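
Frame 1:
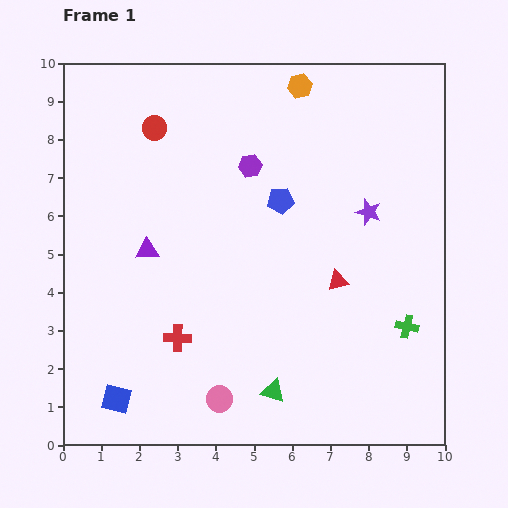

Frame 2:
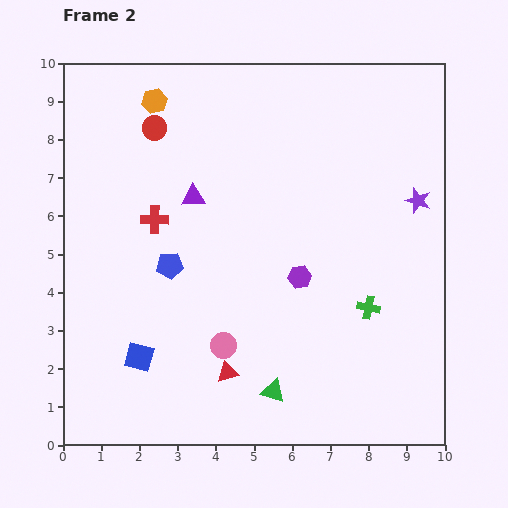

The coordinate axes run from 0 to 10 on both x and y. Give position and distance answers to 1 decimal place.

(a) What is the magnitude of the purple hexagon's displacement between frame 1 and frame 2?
3.2

The purple hexagon moved from (4.9, 7.3) to (6.2, 4.4), a distance of √(1.3² + 2.9²) ≈ 3.2.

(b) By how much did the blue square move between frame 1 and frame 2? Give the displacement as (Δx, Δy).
(0.6, 1.1)

The blue square was at (1.4, 1.2) in frame 1 and (2.0, 2.3) in frame 2.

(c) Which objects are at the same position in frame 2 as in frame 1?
the red circle, the green triangle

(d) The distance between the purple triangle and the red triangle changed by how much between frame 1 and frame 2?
-0.4

Distance in frame 1: 5.1. Distance in frame 2: 4.7.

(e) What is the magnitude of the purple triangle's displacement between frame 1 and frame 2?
1.8

The purple triangle moved from (2.2, 5.1) to (3.4, 6.5), a distance of √(1.2² + 1.4²) ≈ 1.8.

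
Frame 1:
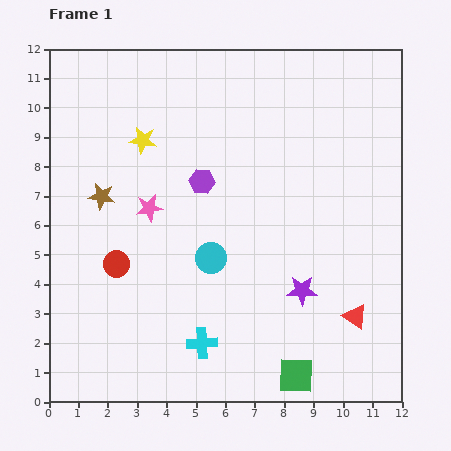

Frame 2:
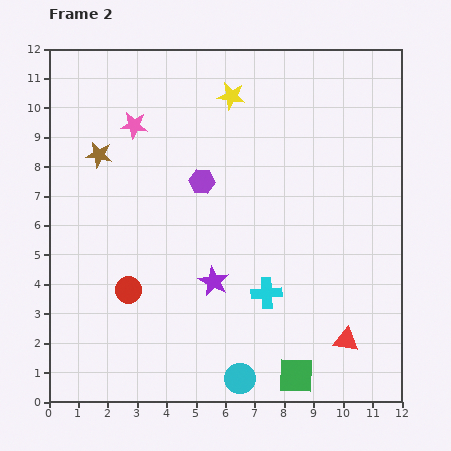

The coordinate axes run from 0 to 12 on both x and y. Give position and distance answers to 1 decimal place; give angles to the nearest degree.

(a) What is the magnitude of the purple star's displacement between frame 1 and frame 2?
3.0

The purple star moved from (8.6, 3.8) to (5.6, 4.1), a distance of √(3.0² + 0.3²) ≈ 3.0.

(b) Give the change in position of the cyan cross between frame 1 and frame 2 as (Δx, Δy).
(2.2, 1.7)

The cyan cross was at (5.2, 2.0) in frame 1 and (7.4, 3.7) in frame 2.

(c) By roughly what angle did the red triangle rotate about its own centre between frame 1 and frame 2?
26° counter-clockwise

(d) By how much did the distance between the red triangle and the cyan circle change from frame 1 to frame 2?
-1.5

Distance in frame 1: 5.3. Distance in frame 2: 3.8.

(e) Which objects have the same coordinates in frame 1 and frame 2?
the purple hexagon, the green square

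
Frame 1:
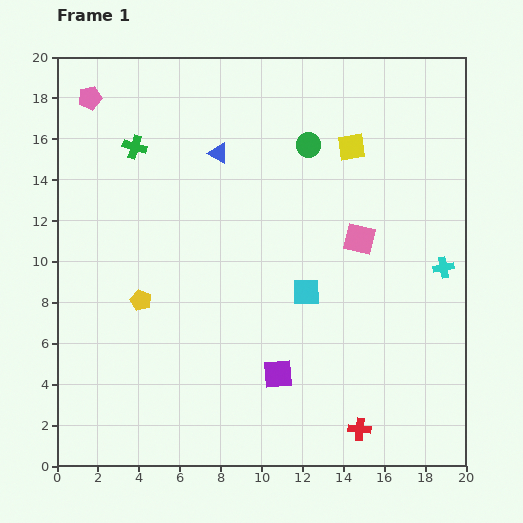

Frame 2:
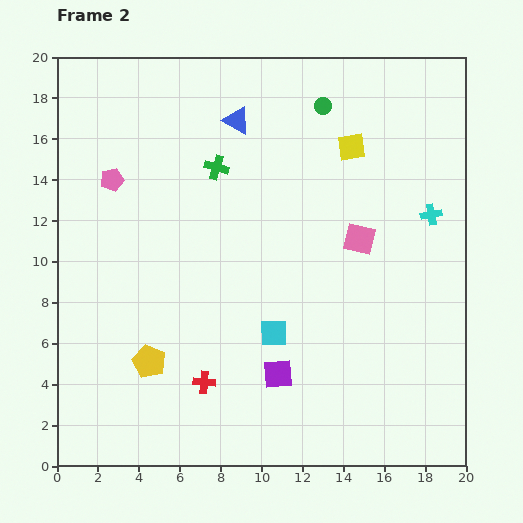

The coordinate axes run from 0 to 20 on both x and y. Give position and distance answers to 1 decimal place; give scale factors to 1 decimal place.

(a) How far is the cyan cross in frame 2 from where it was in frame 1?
2.7

The cyan cross moved from (18.9, 9.7) to (18.3, 12.3), a distance of √(0.6² + 2.6²) ≈ 2.7.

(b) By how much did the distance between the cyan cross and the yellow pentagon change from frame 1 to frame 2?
+0.7

Distance in frame 1: 14.9. Distance in frame 2: 15.6.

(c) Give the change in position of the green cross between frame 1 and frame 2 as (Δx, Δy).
(4.0, -1.0)

The green cross was at (3.8, 15.6) in frame 1 and (7.8, 14.6) in frame 2.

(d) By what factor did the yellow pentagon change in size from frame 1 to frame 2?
1.6×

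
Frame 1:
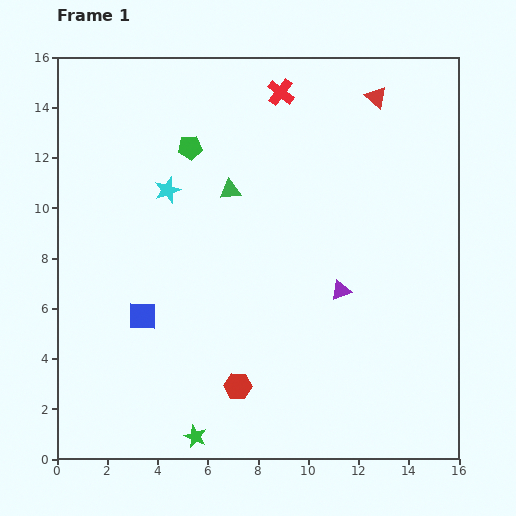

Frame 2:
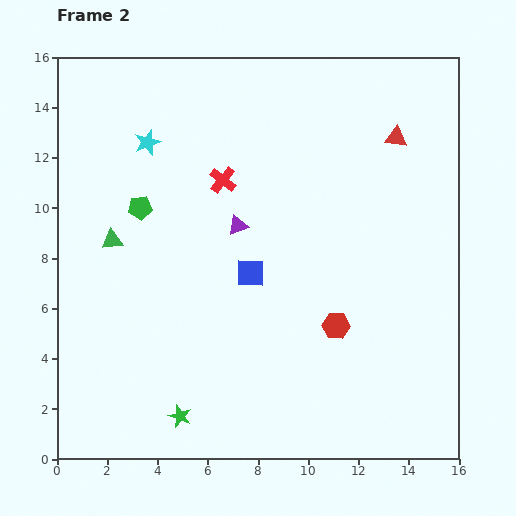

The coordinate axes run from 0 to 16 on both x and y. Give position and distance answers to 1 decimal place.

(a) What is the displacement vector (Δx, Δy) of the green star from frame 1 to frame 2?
(-0.6, 0.8)

The green star was at (5.5, 0.9) in frame 1 and (4.9, 1.7) in frame 2.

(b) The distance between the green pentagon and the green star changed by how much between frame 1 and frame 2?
-3.0

Distance in frame 1: 11.5. Distance in frame 2: 8.5.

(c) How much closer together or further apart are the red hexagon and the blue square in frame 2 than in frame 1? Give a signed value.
-0.7

Distance in frame 1: 4.7. Distance in frame 2: 4.0.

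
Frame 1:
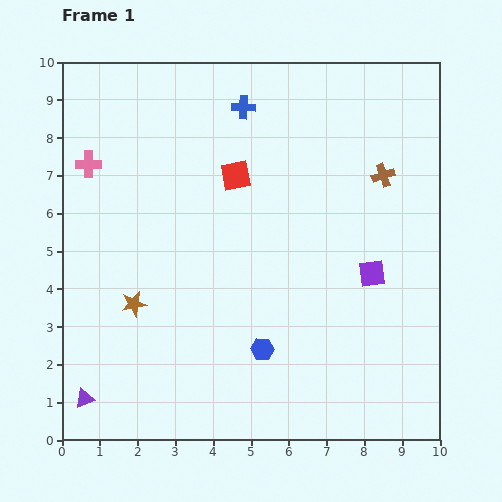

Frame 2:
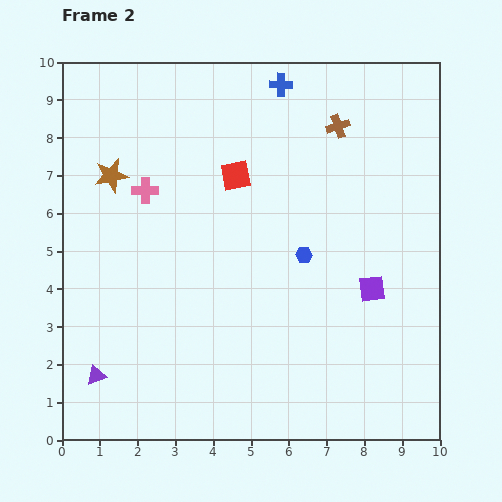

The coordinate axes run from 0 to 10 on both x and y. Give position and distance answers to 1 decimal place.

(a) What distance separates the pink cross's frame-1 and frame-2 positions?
1.7

The pink cross moved from (0.7, 7.3) to (2.2, 6.6), a distance of √(1.5² + 0.7²) ≈ 1.7.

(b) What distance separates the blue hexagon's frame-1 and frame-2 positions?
2.7

The blue hexagon moved from (5.3, 2.4) to (6.4, 4.9), a distance of √(1.1² + 2.5²) ≈ 2.7.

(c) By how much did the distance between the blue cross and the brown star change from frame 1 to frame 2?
-0.9

Distance in frame 1: 6.0. Distance in frame 2: 5.1.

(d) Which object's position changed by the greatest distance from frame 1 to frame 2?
the brown star

(moved 3.5; next 2.7)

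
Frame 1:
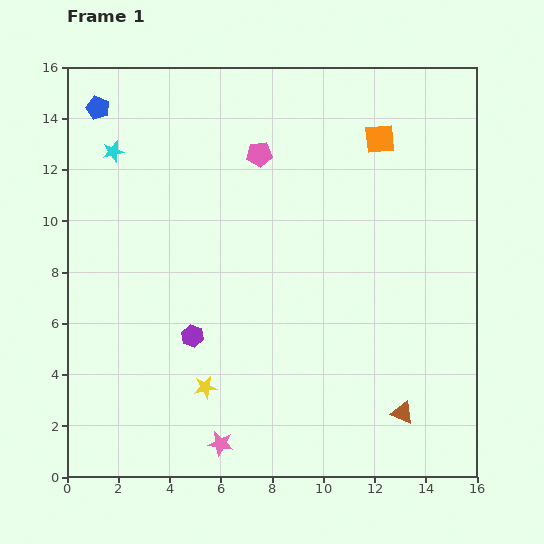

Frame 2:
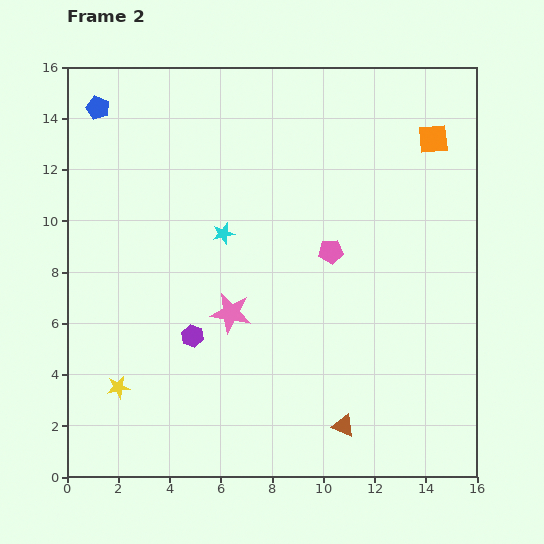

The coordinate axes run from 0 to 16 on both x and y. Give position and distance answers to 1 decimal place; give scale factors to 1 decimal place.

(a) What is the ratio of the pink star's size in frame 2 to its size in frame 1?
1.7×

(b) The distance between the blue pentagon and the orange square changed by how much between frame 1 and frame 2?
+2.1

Distance in frame 1: 11.1. Distance in frame 2: 13.2.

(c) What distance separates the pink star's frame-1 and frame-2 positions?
5.1

The pink star moved from (6.0, 1.3) to (6.4, 6.4), a distance of √(0.4² + 5.1²) ≈ 5.1.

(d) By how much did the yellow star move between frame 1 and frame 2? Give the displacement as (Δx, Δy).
(-3.4, 0.0)

The yellow star was at (5.4, 3.5) in frame 1 and (2.0, 3.5) in frame 2.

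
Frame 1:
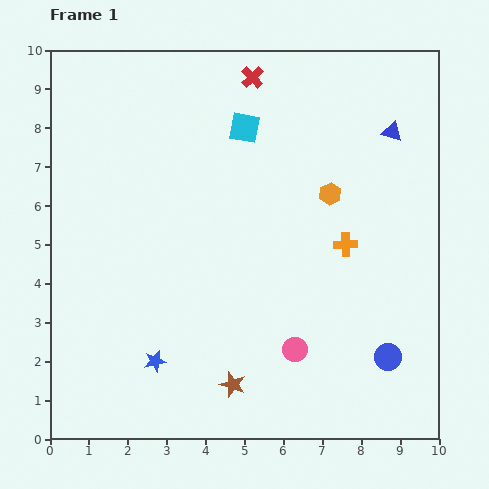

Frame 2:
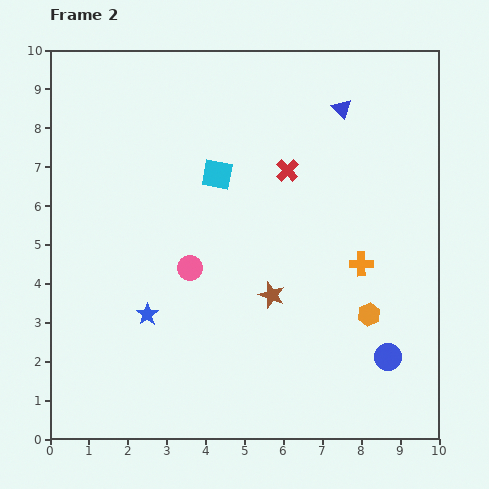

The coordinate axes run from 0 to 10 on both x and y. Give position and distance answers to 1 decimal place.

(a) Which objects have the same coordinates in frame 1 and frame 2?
the blue circle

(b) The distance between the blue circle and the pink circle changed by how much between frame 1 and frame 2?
+3.2

Distance in frame 1: 2.4. Distance in frame 2: 5.6.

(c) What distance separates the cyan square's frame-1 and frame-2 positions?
1.4

The cyan square moved from (5.0, 8.0) to (4.3, 6.8), a distance of √(0.7² + 1.2²) ≈ 1.4.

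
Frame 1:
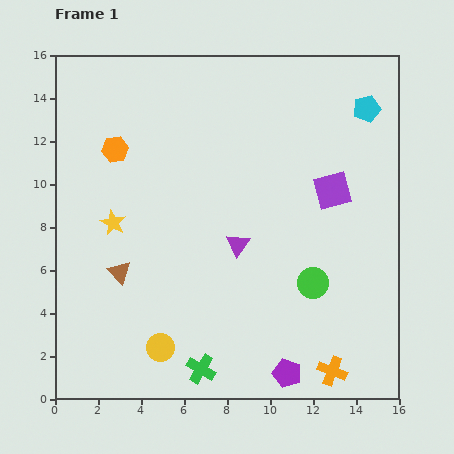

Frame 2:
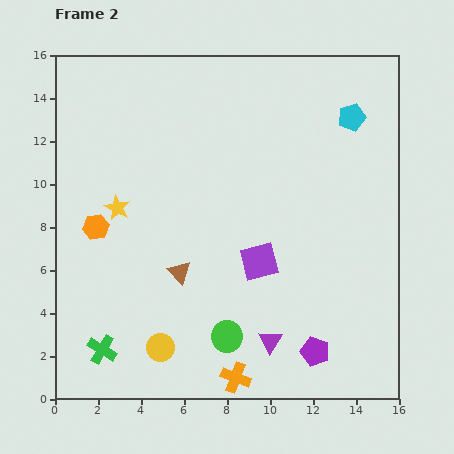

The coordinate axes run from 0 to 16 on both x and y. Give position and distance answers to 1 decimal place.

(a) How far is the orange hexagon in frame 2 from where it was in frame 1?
3.7

The orange hexagon moved from (2.8, 11.6) to (1.9, 8.0), a distance of √(0.9² + 3.6²) ≈ 3.7.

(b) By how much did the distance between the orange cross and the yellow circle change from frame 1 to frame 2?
-4.3

Distance in frame 1: 8.1. Distance in frame 2: 3.8.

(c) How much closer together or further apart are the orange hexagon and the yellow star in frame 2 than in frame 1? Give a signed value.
-2.1

Distance in frame 1: 3.4. Distance in frame 2: 1.3.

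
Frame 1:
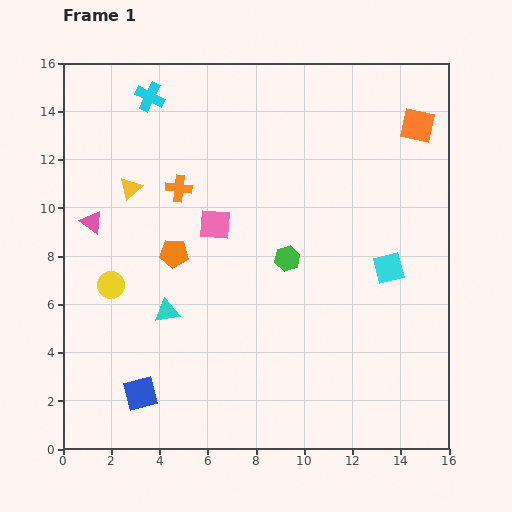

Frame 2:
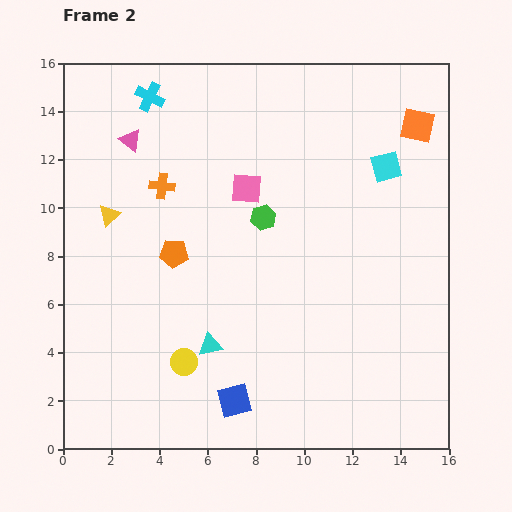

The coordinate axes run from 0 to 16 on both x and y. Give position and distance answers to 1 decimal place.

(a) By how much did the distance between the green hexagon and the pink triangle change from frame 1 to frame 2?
-1.8

Distance in frame 1: 8.2. Distance in frame 2: 6.4.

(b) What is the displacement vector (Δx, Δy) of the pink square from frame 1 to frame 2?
(1.3, 1.5)

The pink square was at (6.3, 9.3) in frame 1 and (7.6, 10.8) in frame 2.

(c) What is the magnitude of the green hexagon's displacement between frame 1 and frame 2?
2.0

The green hexagon moved from (9.3, 7.9) to (8.3, 9.6), a distance of √(1.0² + 1.7²) ≈ 2.0.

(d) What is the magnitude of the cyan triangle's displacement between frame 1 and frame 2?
2.3

The cyan triangle moved from (4.3, 5.7) to (6.1, 4.3), a distance of √(1.8² + 1.4²) ≈ 2.3.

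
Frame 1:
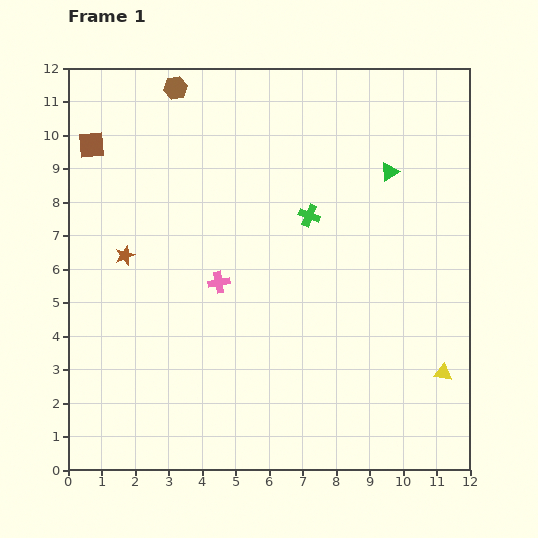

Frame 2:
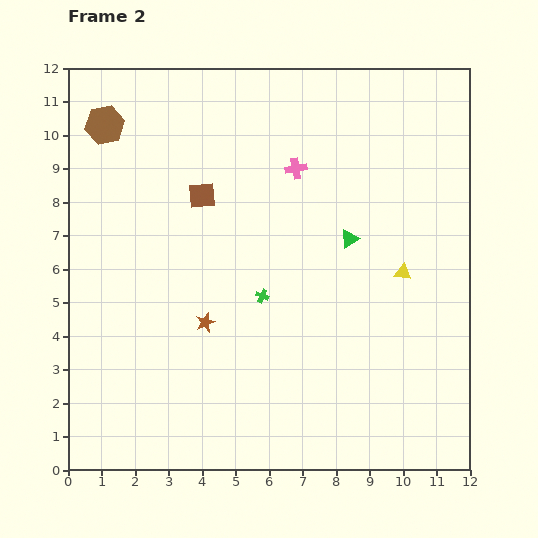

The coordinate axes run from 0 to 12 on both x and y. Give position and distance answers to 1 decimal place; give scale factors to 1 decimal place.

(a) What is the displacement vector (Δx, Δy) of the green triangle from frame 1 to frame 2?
(-1.2, -2.0)

The green triangle was at (9.6, 8.9) in frame 1 and (8.4, 6.9) in frame 2.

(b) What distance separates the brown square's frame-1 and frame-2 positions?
3.6

The brown square moved from (0.7, 9.7) to (4.0, 8.2), a distance of √(3.3² + 1.5²) ≈ 3.6.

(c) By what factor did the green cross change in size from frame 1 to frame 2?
0.6×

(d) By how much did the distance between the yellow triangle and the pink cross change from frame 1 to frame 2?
-2.7

Distance in frame 1: 7.2. Distance in frame 2: 4.5.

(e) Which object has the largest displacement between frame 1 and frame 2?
the pink cross

(moved 4.1; next 3.6)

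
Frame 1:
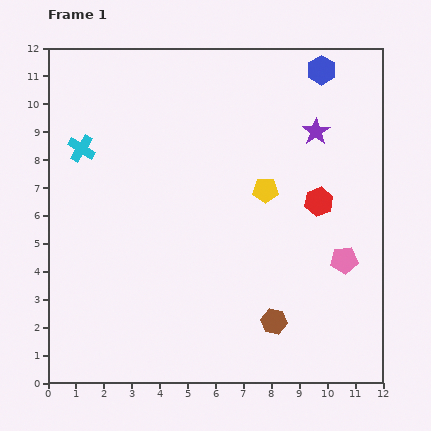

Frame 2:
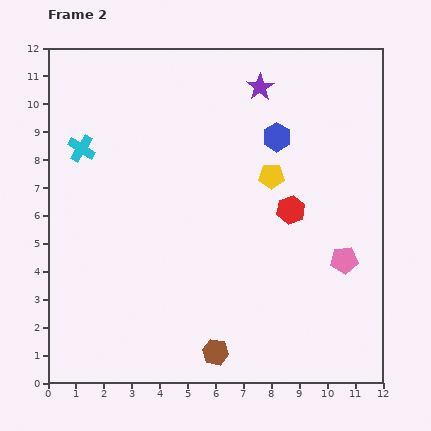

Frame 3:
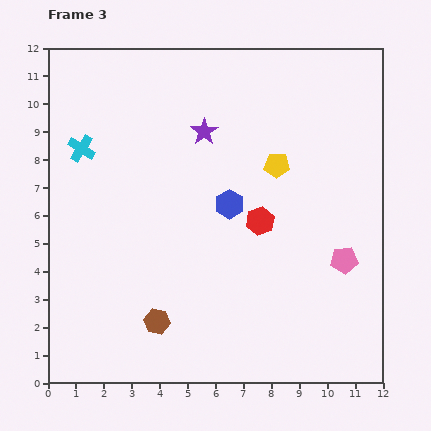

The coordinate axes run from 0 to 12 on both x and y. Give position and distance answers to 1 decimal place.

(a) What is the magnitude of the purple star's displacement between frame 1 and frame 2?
2.6

The purple star moved from (9.6, 9.0) to (7.6, 10.6), a distance of √(2.0² + 1.6²) ≈ 2.6.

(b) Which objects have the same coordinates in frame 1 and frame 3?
the cyan cross, the pink pentagon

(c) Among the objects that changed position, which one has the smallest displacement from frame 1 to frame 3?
the yellow pentagon

(moved 1.0)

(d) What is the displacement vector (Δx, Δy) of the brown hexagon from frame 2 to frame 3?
(-2.1, 1.1)

The brown hexagon was at (6.0, 1.1) in frame 2 and (3.9, 2.2) in frame 3.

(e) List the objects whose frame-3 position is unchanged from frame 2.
the cyan cross, the pink pentagon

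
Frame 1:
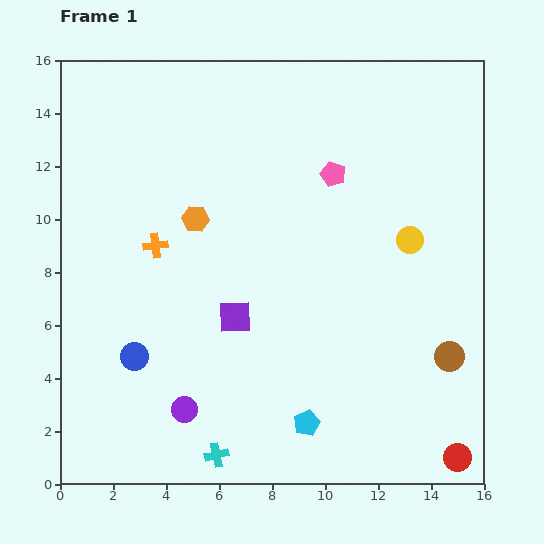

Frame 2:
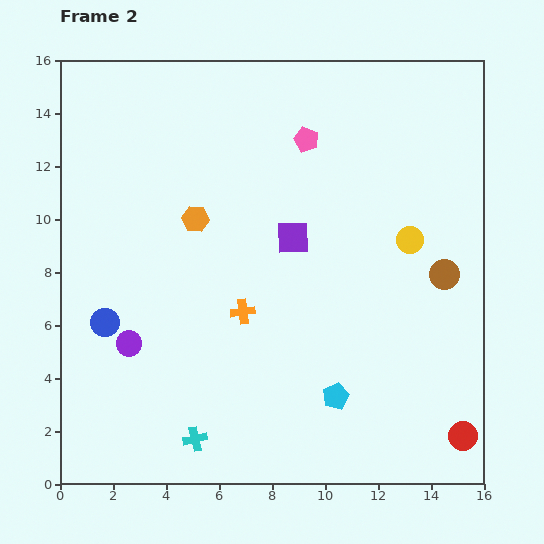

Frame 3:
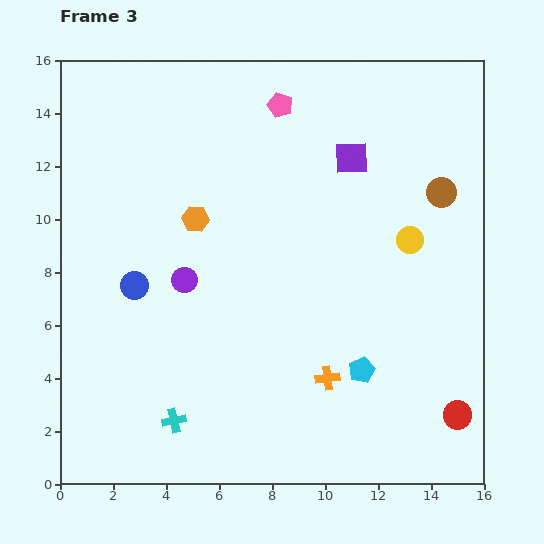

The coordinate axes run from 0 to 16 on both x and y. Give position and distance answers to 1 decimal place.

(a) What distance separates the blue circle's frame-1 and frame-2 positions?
1.7

The blue circle moved from (2.8, 4.8) to (1.7, 6.1), a distance of √(1.1² + 1.3²) ≈ 1.7.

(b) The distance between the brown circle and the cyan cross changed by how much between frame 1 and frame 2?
+1.8

Distance in frame 1: 9.5. Distance in frame 2: 11.3.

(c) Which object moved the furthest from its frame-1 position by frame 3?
the orange cross

(moved 8.2; next 7.4)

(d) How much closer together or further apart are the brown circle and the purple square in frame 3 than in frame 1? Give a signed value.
-4.6

Distance in frame 1: 8.2. Distance in frame 3: 3.6.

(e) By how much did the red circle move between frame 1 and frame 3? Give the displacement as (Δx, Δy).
(0.0, 1.6)

The red circle was at (15.0, 1.0) in frame 1 and (15.0, 2.6) in frame 3.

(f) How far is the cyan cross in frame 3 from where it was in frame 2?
1.1

The cyan cross moved from (5.1, 1.7) to (4.3, 2.4), a distance of √(0.8² + 0.7²) ≈ 1.1.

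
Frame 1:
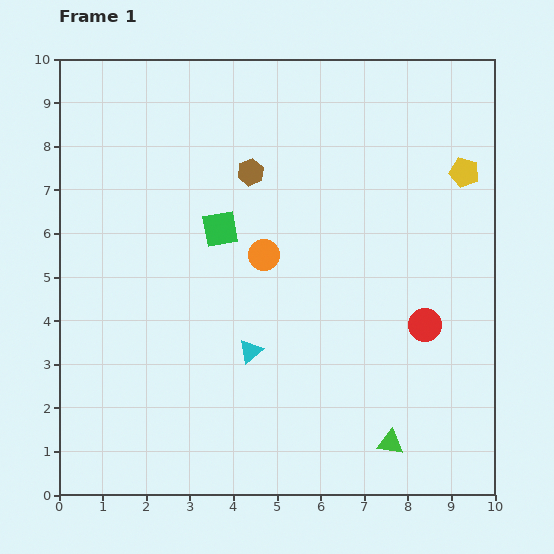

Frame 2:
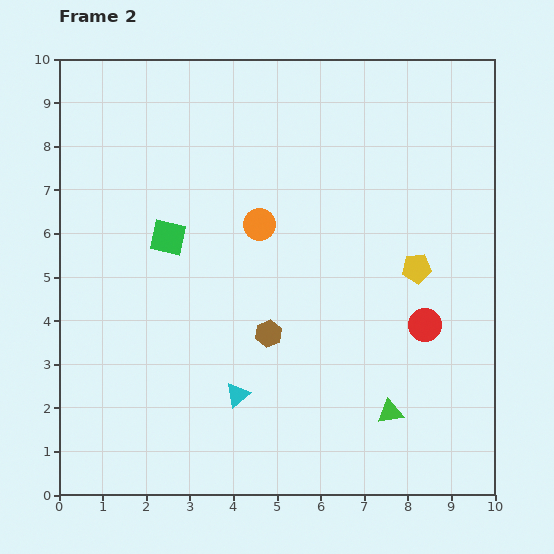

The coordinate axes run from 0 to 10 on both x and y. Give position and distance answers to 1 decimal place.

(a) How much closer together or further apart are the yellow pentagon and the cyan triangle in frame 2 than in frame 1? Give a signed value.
-1.4

Distance in frame 1: 6.4. Distance in frame 2: 5.0.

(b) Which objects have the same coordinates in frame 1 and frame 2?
the red circle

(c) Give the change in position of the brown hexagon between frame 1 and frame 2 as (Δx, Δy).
(0.4, -3.7)

The brown hexagon was at (4.4, 7.4) in frame 1 and (4.8, 3.7) in frame 2.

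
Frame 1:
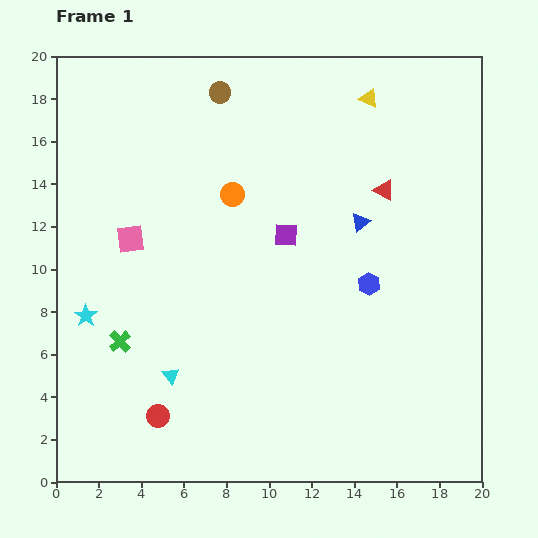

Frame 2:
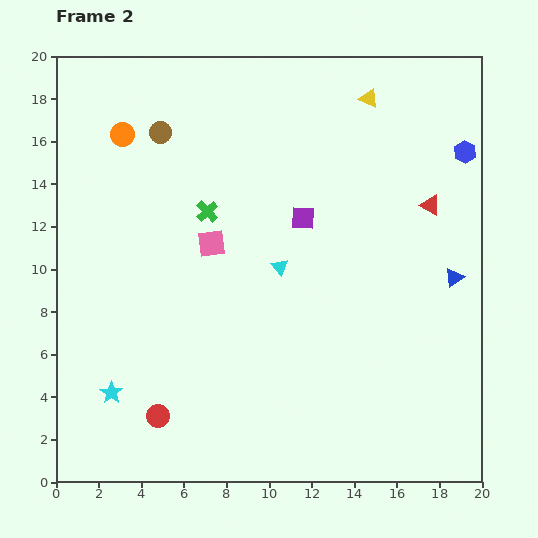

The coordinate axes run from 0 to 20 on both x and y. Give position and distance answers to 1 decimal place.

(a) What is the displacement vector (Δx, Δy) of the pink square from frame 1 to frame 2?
(3.8, -0.2)

The pink square was at (3.5, 11.4) in frame 1 and (7.3, 11.2) in frame 2.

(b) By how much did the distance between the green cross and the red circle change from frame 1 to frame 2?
+6.0

Distance in frame 1: 3.9. Distance in frame 2: 9.9.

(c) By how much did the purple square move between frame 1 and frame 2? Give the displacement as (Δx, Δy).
(0.8, 0.8)

The purple square was at (10.8, 11.6) in frame 1 and (11.6, 12.4) in frame 2.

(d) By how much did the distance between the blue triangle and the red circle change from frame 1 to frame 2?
+2.1

Distance in frame 1: 13.2. Distance in frame 2: 15.3.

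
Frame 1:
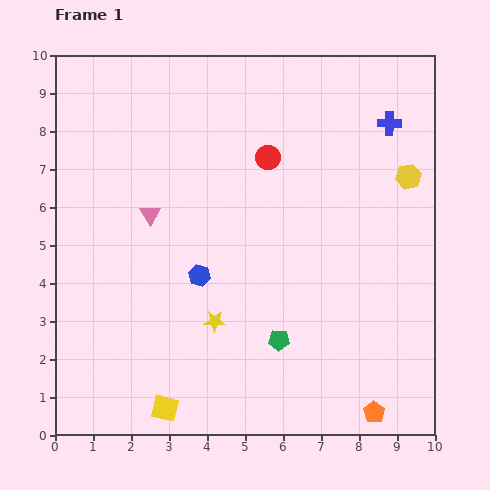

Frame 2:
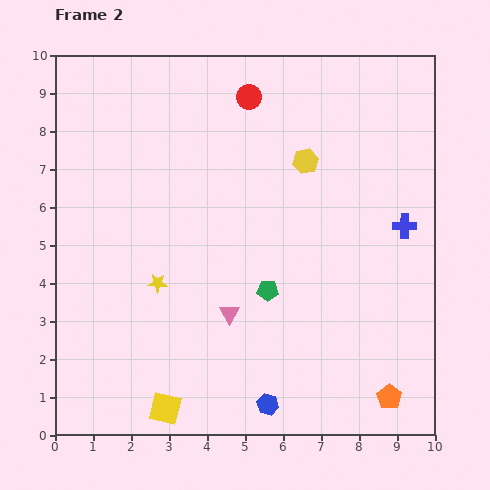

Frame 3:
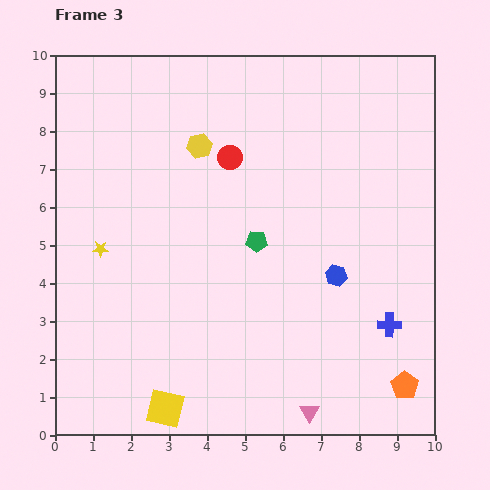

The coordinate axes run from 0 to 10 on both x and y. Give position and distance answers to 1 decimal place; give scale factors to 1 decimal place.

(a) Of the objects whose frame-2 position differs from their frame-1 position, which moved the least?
the orange pentagon

(moved 0.6)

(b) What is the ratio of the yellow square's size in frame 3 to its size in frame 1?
1.4×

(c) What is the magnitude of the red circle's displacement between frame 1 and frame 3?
1.0

The red circle moved from (5.6, 7.3) to (4.6, 7.3), a distance of √(1.0² + 0.0²) ≈ 1.0.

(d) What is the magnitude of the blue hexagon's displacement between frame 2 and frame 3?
3.8

The blue hexagon moved from (5.6, 0.8) to (7.4, 4.2), a distance of √(1.8² + 3.4²) ≈ 3.8.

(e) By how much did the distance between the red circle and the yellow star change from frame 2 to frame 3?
-1.3

Distance in frame 2: 5.5. Distance in frame 3: 4.2.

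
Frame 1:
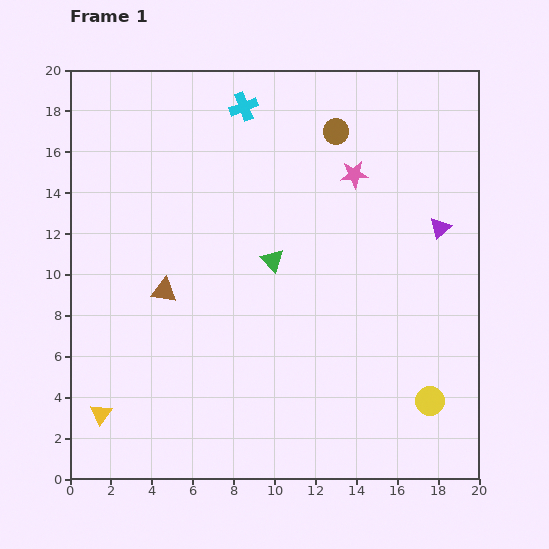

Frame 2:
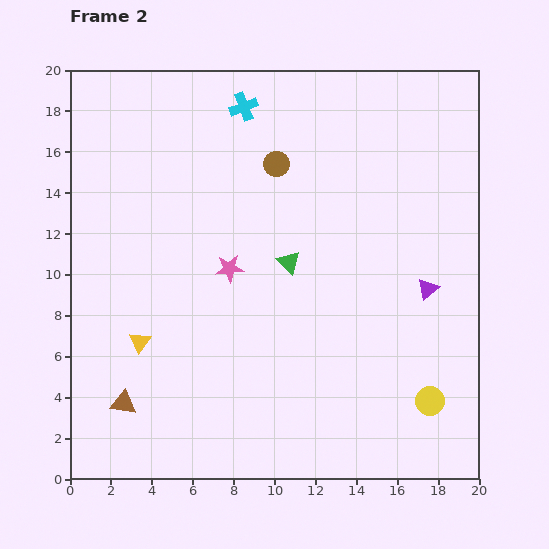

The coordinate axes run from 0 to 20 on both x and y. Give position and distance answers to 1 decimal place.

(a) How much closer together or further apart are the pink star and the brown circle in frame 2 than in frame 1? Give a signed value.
+3.3

Distance in frame 1: 2.3. Distance in frame 2: 5.6.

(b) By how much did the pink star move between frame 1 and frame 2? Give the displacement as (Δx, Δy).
(-6.1, -4.6)

The pink star was at (13.9, 14.9) in frame 1 and (7.8, 10.3) in frame 2.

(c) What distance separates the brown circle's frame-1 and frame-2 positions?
3.3

The brown circle moved from (13.0, 17.0) to (10.1, 15.4), a distance of √(2.9² + 1.6²) ≈ 3.3.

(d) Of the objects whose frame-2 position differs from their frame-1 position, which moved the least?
the green triangle

(moved 0.8)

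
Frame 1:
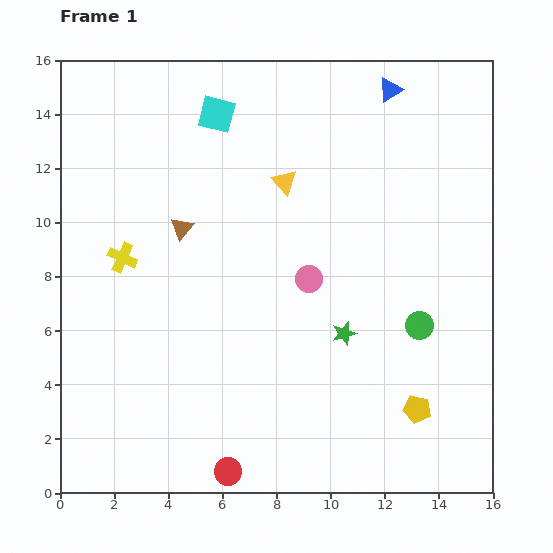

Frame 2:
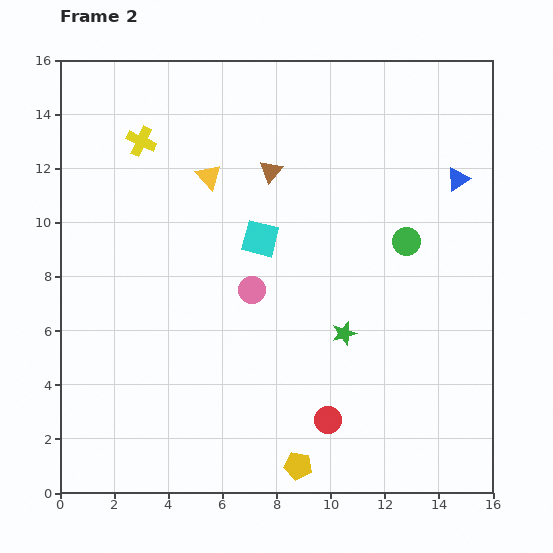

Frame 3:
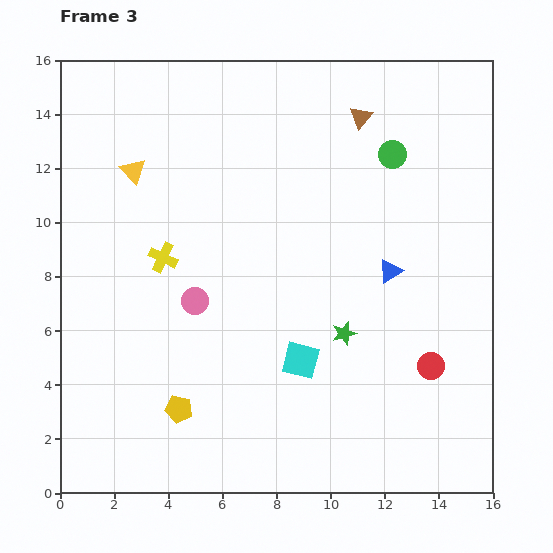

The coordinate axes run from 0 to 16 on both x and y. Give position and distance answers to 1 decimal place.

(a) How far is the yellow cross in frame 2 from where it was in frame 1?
4.4

The yellow cross moved from (2.3, 8.7) to (3.0, 13.0), a distance of √(0.7² + 4.3²) ≈ 4.4.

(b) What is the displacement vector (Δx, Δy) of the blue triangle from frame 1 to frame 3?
(0.0, -6.7)

The blue triangle was at (12.2, 14.9) in frame 1 and (12.2, 8.2) in frame 3.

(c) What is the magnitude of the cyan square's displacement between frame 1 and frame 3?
9.6

The cyan square moved from (5.8, 14.0) to (8.9, 4.9), a distance of √(3.1² + 9.1²) ≈ 9.6.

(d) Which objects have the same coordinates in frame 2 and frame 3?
the green star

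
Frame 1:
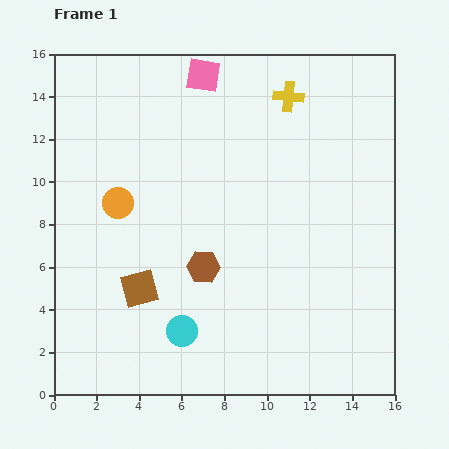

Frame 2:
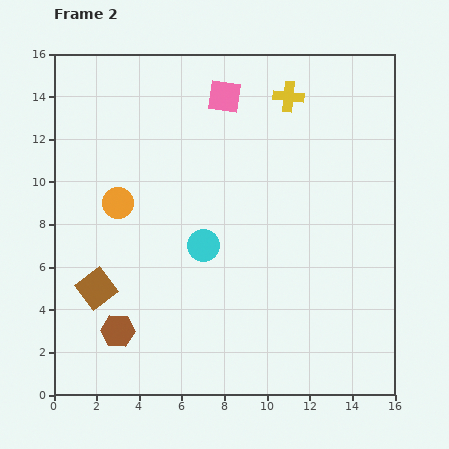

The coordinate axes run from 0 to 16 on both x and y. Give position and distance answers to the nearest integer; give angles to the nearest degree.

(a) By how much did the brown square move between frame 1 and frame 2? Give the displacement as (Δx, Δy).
(-2, 0)

The brown square was at (4, 5) in frame 1 and (2, 5) in frame 2.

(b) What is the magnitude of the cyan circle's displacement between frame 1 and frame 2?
4

The cyan circle moved from (6, 3) to (7, 7), a distance of √(1² + 4²) ≈ 4.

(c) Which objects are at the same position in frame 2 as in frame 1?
the orange circle, the yellow cross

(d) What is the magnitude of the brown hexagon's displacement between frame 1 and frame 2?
5

The brown hexagon moved from (7, 6) to (3, 3), a distance of √(4² + 3²) ≈ 5.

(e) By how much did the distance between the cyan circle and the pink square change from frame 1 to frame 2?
-5

Distance in frame 1: 12. Distance in frame 2: 7.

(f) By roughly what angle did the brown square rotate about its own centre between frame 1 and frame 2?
22° counter-clockwise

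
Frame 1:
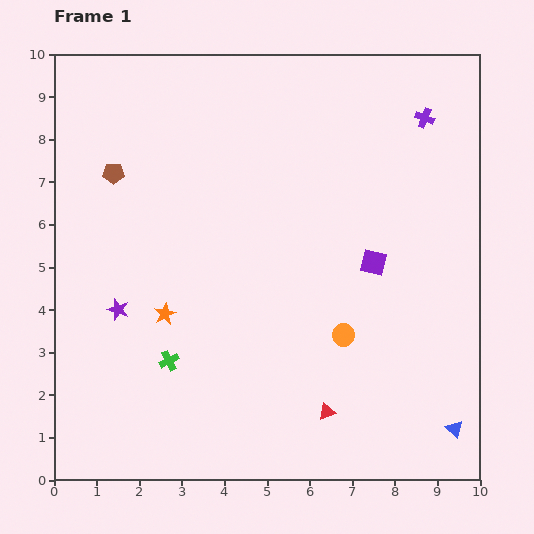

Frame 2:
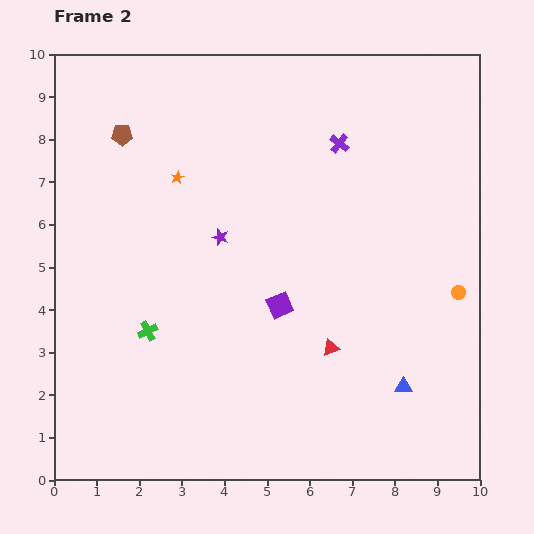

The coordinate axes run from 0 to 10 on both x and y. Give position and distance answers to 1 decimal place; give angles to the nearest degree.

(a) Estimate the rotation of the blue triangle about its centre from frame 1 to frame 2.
44° counter-clockwise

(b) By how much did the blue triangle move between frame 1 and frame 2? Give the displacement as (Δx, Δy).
(-1.2, 1.0)

The blue triangle was at (9.4, 1.2) in frame 1 and (8.2, 2.2) in frame 2.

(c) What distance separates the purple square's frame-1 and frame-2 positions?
2.4

The purple square moved from (7.5, 5.1) to (5.3, 4.1), a distance of √(2.2² + 1.0²) ≈ 2.4.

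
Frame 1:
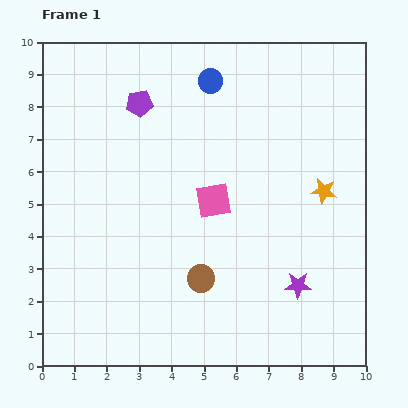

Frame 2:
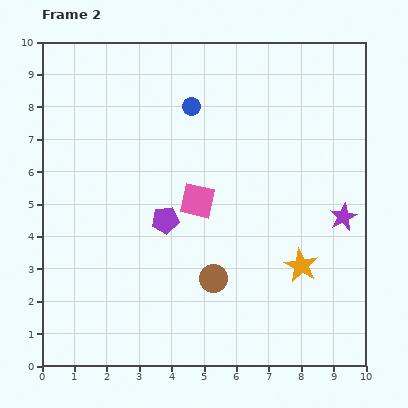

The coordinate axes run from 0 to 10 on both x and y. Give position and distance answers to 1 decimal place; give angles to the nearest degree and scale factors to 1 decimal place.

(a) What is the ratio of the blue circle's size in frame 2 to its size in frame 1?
0.7×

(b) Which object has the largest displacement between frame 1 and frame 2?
the purple pentagon

(moved 3.7; next 2.5)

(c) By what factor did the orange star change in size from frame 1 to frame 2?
1.3×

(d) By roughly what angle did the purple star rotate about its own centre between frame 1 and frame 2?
26° counter-clockwise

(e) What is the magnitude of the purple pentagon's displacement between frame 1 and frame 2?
3.7

The purple pentagon moved from (3.0, 8.1) to (3.8, 4.5), a distance of √(0.8² + 3.6²) ≈ 3.7.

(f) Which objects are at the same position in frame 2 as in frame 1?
none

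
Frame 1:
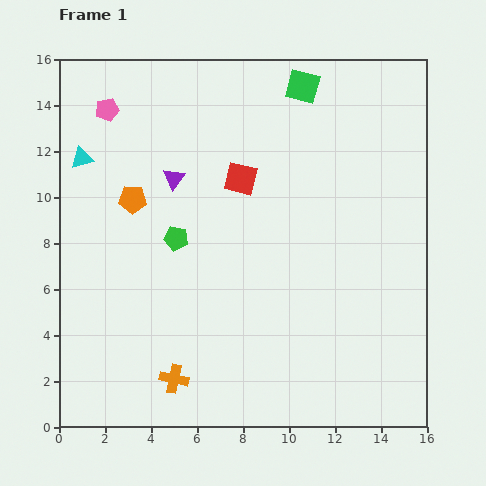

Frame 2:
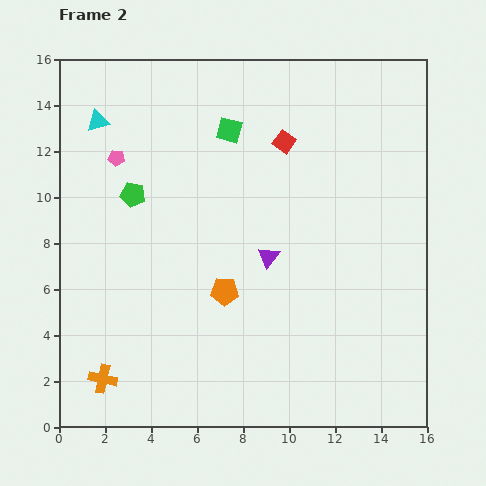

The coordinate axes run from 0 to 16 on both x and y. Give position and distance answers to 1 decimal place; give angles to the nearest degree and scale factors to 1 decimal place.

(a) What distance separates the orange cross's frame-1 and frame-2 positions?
3.1

The orange cross moved from (5.0, 2.1) to (1.9, 2.1), a distance of √(3.1² + 0.0²) ≈ 3.1.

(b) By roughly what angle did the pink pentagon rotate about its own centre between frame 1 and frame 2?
20° clockwise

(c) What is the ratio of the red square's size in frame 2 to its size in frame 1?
0.7×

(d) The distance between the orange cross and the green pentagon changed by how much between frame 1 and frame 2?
+2.0

Distance in frame 1: 6.1. Distance in frame 2: 8.1.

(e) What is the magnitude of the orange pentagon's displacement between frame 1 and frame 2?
5.7

The orange pentagon moved from (3.2, 9.9) to (7.2, 5.9), a distance of √(4.0² + 4.0²) ≈ 5.7.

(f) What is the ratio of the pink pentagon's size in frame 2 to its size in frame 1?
0.7×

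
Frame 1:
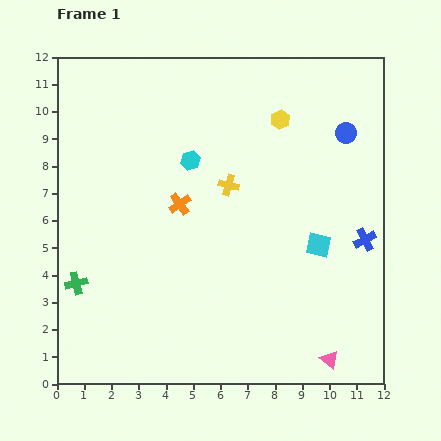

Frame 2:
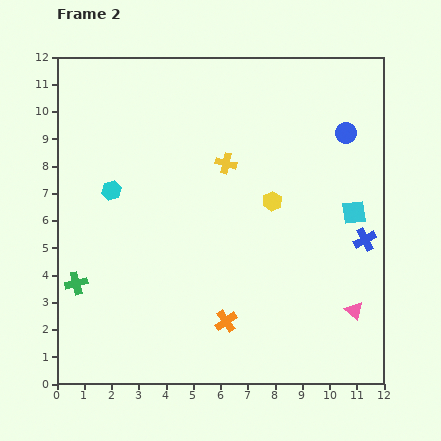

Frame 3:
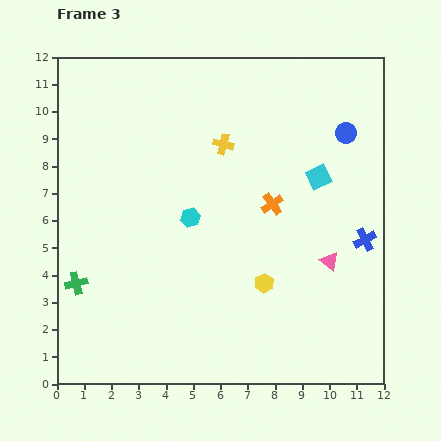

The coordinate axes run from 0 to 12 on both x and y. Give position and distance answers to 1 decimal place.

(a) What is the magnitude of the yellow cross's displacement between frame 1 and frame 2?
0.8

The yellow cross moved from (6.3, 7.3) to (6.2, 8.1), a distance of √(0.1² + 0.8²) ≈ 0.8.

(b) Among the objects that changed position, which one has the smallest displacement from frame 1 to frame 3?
the yellow cross

(moved 1.5)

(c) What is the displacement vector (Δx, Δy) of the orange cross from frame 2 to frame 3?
(1.7, 4.3)

The orange cross was at (6.2, 2.3) in frame 2 and (7.9, 6.6) in frame 3.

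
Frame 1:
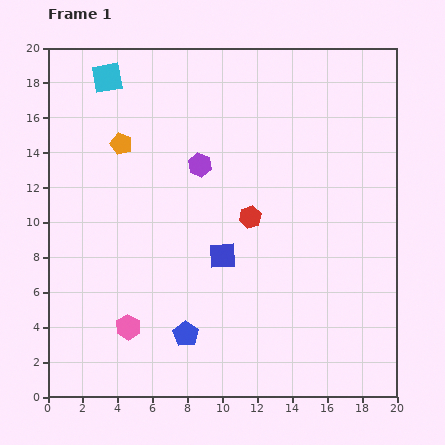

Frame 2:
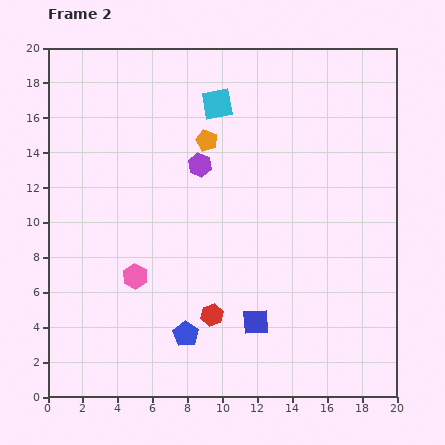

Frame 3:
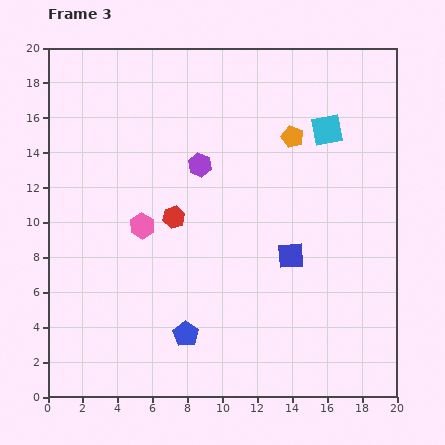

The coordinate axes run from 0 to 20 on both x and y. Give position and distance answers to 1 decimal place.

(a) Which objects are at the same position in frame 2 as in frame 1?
the blue pentagon, the purple hexagon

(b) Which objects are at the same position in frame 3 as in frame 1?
the blue pentagon, the purple hexagon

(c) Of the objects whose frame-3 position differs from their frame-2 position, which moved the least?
the pink hexagon

(moved 2.9)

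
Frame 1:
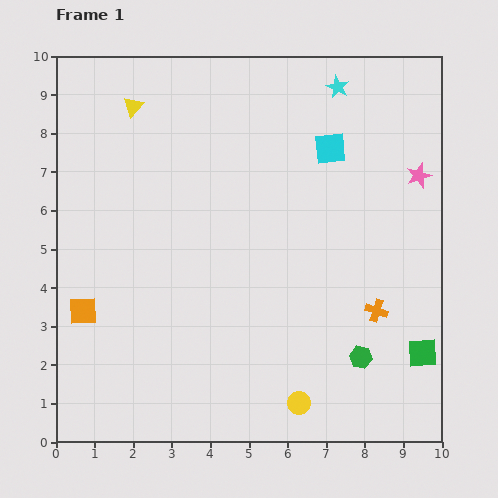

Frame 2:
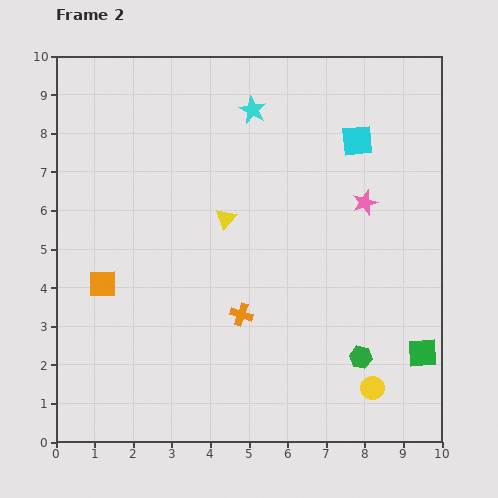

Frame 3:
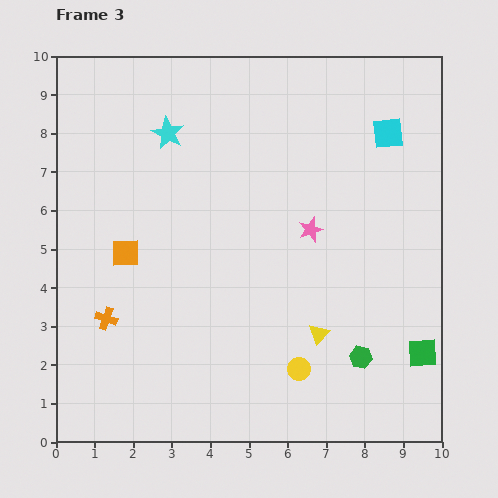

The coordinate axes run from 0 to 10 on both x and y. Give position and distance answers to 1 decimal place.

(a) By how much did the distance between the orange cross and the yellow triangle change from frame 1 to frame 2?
-5.7

Distance in frame 1: 8.2. Distance in frame 2: 2.5.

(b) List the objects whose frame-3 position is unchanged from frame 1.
the green hexagon, the green square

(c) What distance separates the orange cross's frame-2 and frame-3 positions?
3.5

The orange cross moved from (4.8, 3.3) to (1.3, 3.2), a distance of √(3.5² + 0.1²) ≈ 3.5.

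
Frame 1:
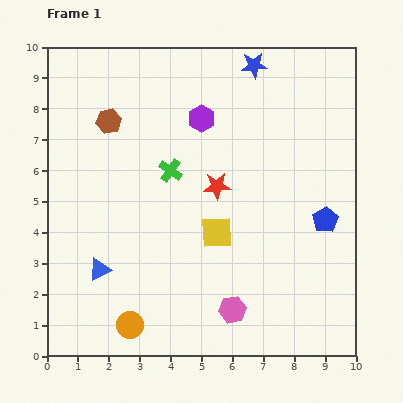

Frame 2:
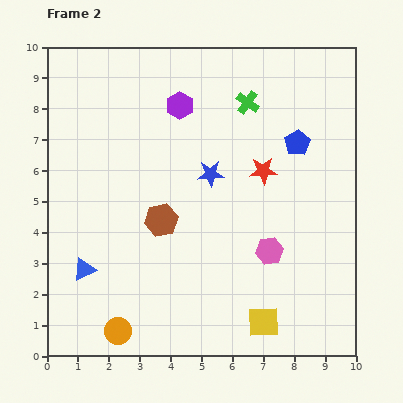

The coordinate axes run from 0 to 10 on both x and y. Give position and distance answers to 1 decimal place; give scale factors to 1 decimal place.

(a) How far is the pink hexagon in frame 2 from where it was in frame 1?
2.2

The pink hexagon moved from (6.0, 1.5) to (7.2, 3.4), a distance of √(1.2² + 1.9²) ≈ 2.2.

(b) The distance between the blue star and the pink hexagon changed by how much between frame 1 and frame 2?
-4.8

Distance in frame 1: 7.9. Distance in frame 2: 3.1.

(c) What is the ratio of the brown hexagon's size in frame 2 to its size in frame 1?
1.3×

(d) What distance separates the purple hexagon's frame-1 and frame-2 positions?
0.8

The purple hexagon moved from (5.0, 7.7) to (4.3, 8.1), a distance of √(0.7² + 0.4²) ≈ 0.8.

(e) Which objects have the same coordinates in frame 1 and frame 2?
none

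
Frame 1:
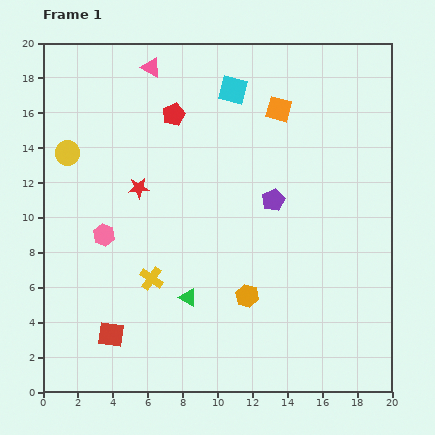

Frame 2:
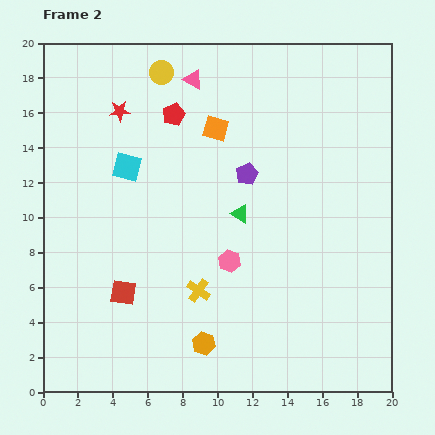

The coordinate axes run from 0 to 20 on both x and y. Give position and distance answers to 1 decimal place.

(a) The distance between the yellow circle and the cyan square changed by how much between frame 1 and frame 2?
-4.4

Distance in frame 1: 10.2. Distance in frame 2: 5.8.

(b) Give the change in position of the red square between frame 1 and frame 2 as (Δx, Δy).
(0.7, 2.4)

The red square was at (3.9, 3.3) in frame 1 and (4.6, 5.7) in frame 2.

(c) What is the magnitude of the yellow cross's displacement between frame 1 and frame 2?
2.8

The yellow cross moved from (6.2, 6.5) to (8.9, 5.8), a distance of √(2.7² + 0.7²) ≈ 2.8.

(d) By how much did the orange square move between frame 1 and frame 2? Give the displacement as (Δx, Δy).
(-3.6, -1.1)

The orange square was at (13.5, 16.2) in frame 1 and (9.9, 15.1) in frame 2.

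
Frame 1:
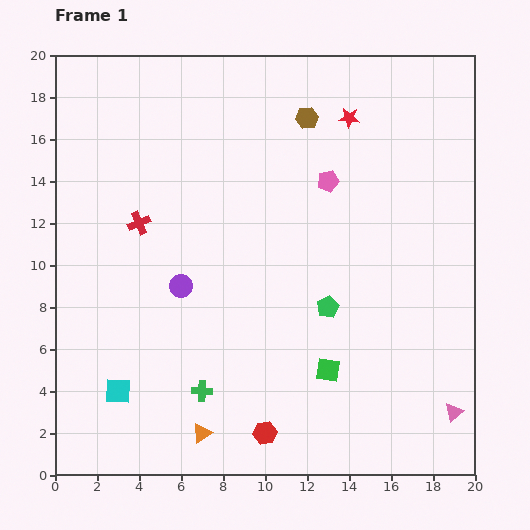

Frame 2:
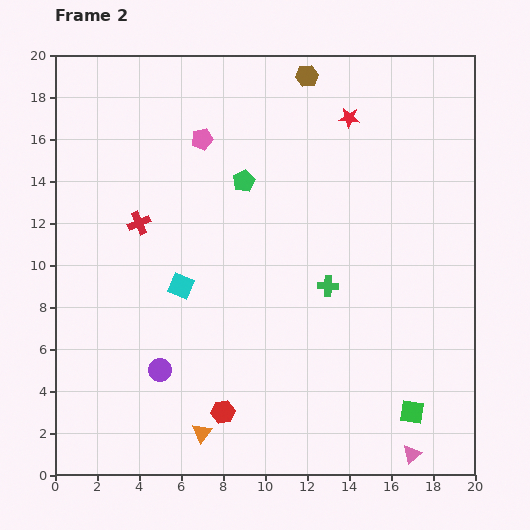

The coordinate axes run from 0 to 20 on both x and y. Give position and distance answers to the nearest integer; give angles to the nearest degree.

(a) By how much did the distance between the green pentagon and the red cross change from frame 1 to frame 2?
-5

Distance in frame 1: 10. Distance in frame 2: 5.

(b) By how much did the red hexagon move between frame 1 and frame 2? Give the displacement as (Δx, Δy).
(-2, 1)

The red hexagon was at (10, 2) in frame 1 and (8, 3) in frame 2.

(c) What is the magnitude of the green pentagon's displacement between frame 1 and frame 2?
7

The green pentagon moved from (13, 8) to (9, 14), a distance of √(4² + 6²) ≈ 7.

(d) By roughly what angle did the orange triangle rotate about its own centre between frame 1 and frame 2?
19° counter-clockwise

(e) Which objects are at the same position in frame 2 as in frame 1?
the orange triangle, the red star, the red cross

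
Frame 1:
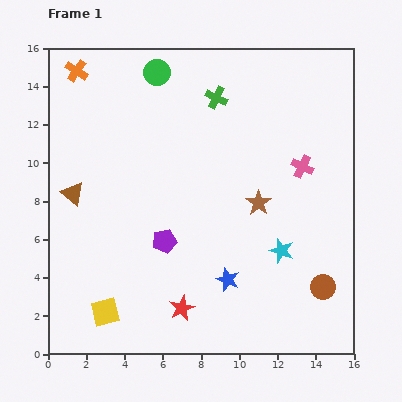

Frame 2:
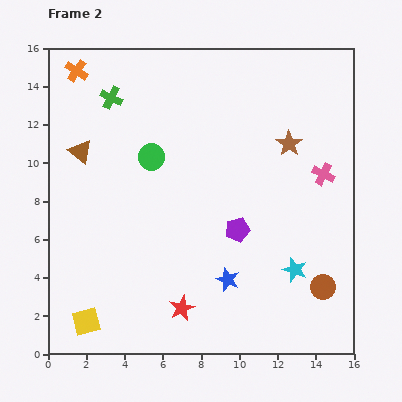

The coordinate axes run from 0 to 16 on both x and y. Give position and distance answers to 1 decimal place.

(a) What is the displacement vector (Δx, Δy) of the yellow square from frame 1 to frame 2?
(-1.0, -0.5)

The yellow square was at (3.0, 2.2) in frame 1 and (2.0, 1.7) in frame 2.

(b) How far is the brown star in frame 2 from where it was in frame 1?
3.5

The brown star moved from (11.0, 7.9) to (12.6, 11.0), a distance of √(1.6² + 3.1²) ≈ 3.5.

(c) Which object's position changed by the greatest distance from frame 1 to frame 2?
the green cross

(moved 5.5; next 4.4)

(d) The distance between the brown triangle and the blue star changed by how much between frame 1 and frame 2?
+0.9

Distance in frame 1: 9.3. Distance in frame 2: 10.2.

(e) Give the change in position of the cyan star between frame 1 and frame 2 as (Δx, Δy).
(0.7, -1.0)

The cyan star was at (12.2, 5.4) in frame 1 and (12.9, 4.4) in frame 2.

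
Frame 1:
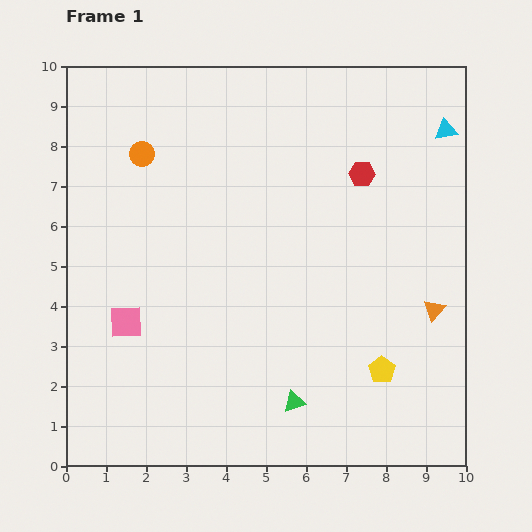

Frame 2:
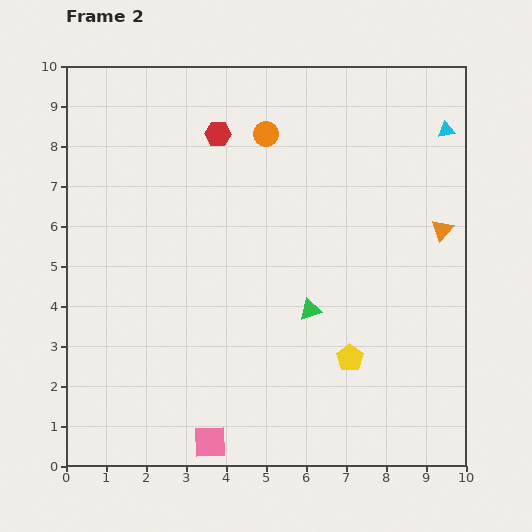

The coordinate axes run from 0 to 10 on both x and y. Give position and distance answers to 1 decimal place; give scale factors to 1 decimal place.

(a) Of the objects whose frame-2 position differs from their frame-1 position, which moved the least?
the yellow pentagon

(moved 0.9)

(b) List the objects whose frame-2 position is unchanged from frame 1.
the cyan triangle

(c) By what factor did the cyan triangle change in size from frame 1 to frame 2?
0.8×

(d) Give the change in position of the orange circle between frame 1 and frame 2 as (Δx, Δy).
(3.1, 0.5)

The orange circle was at (1.9, 7.8) in frame 1 and (5.0, 8.3) in frame 2.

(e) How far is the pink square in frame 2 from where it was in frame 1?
3.7

The pink square moved from (1.5, 3.6) to (3.6, 0.6), a distance of √(2.1² + 3.0²) ≈ 3.7.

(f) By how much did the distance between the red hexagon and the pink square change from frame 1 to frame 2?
+0.7

Distance in frame 1: 7.0. Distance in frame 2: 7.7.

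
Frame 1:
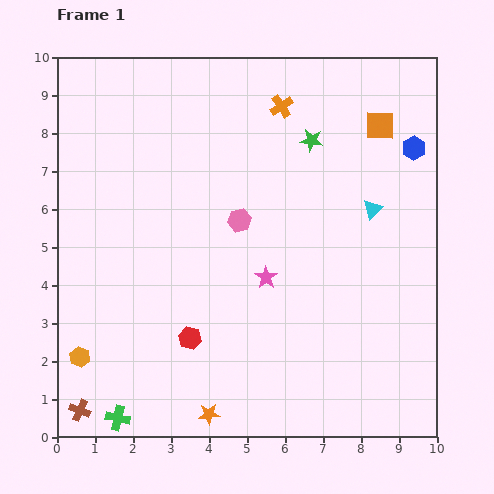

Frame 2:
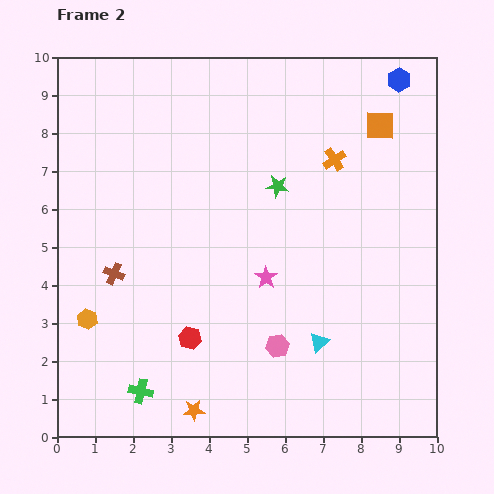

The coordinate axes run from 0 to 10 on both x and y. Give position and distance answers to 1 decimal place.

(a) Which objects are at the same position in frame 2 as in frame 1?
the pink star, the orange square, the red hexagon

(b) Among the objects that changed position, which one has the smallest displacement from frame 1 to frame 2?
the orange star

(moved 0.4)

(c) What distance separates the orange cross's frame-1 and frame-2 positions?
2.0

The orange cross moved from (5.9, 8.7) to (7.3, 7.3), a distance of √(1.4² + 1.4²) ≈ 2.0.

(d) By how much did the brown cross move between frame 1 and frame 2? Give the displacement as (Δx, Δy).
(0.9, 3.6)

The brown cross was at (0.6, 0.7) in frame 1 and (1.5, 4.3) in frame 2.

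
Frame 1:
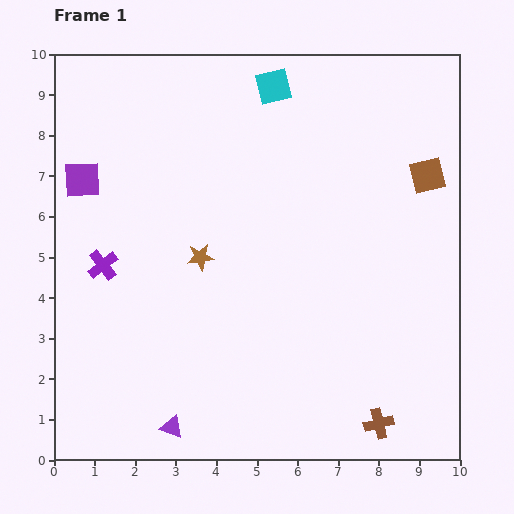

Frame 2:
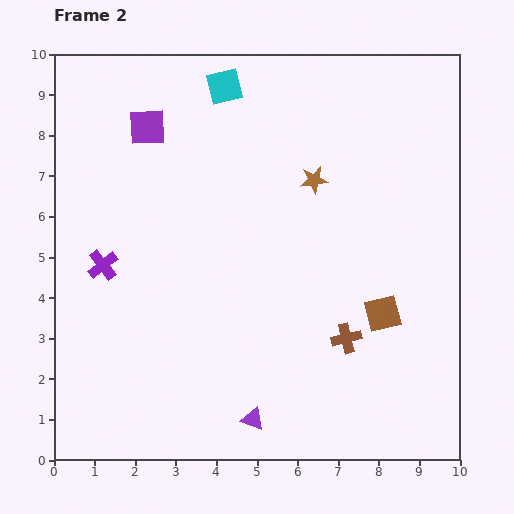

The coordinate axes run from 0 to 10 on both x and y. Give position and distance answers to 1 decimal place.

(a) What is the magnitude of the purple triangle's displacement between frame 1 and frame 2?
2.0

The purple triangle moved from (2.9, 0.8) to (4.9, 1.0), a distance of √(2.0² + 0.2²) ≈ 2.0.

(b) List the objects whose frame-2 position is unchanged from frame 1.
the purple cross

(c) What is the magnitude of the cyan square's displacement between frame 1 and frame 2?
1.2

The cyan square moved from (5.4, 9.2) to (4.2, 9.2), a distance of √(1.2² + 0.0²) ≈ 1.2.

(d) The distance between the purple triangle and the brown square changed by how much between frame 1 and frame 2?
-4.7

Distance in frame 1: 8.8. Distance in frame 2: 4.1.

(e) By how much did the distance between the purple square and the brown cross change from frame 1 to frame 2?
-2.3

Distance in frame 1: 9.4. Distance in frame 2: 7.1.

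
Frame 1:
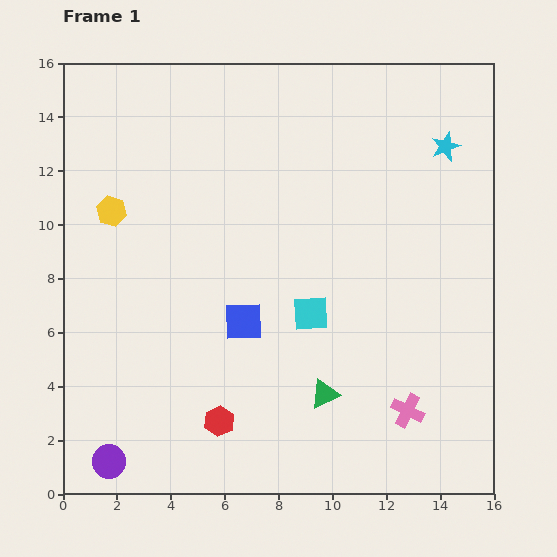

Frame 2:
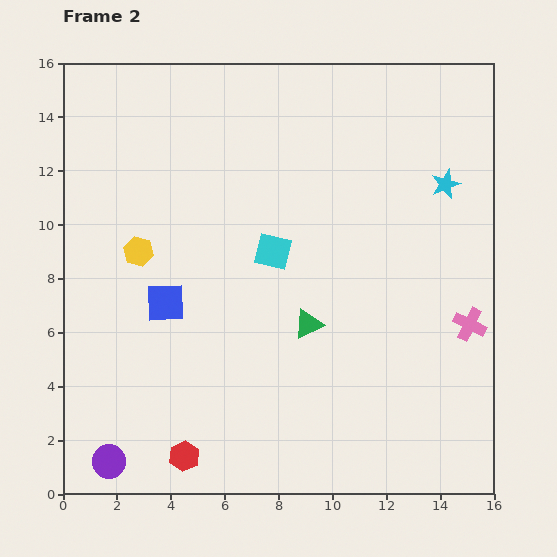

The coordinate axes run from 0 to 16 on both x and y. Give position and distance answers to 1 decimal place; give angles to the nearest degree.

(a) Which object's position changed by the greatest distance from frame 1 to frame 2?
the pink cross

(moved 3.9; next 3.0)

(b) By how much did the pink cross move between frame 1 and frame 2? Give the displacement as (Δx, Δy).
(2.3, 3.2)

The pink cross was at (12.8, 3.1) in frame 1 and (15.1, 6.3) in frame 2.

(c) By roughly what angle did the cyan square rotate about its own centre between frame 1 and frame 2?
17° clockwise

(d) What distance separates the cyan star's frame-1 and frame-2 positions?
1.4

The cyan star moved from (14.2, 12.9) to (14.2, 11.5), a distance of √(0.0² + 1.4²) ≈ 1.4.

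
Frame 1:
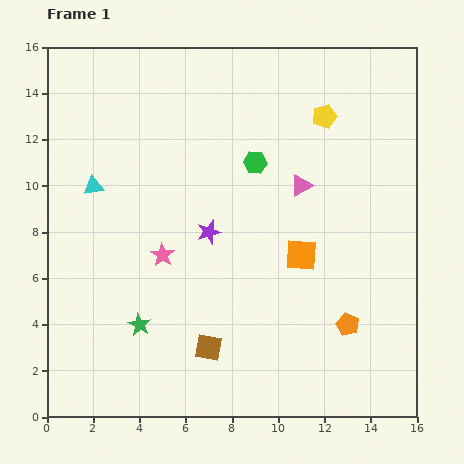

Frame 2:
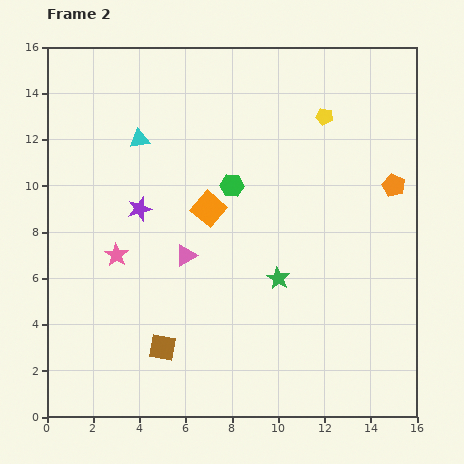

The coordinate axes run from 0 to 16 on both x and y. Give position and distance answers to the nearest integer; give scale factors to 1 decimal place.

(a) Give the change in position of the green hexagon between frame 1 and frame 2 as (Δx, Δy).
(-1, -1)

The green hexagon was at (9, 11) in frame 1 and (8, 10) in frame 2.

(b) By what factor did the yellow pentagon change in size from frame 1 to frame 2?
0.7×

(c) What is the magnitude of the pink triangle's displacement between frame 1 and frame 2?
6

The pink triangle moved from (11, 10) to (6, 7), a distance of √(5² + 3²) ≈ 6.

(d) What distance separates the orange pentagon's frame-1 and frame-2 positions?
6

The orange pentagon moved from (13, 4) to (15, 10), a distance of √(2² + 6²) ≈ 6.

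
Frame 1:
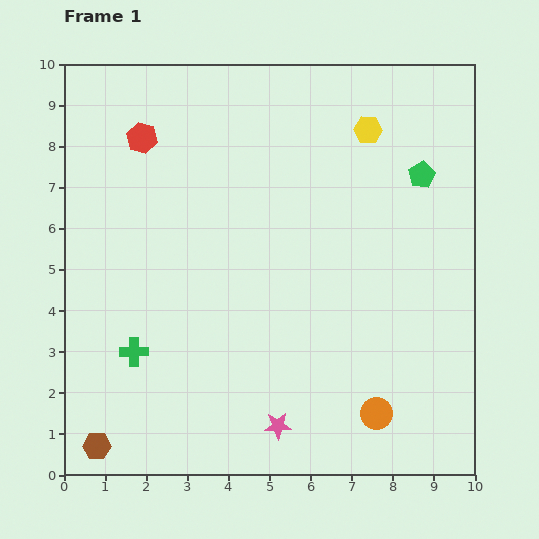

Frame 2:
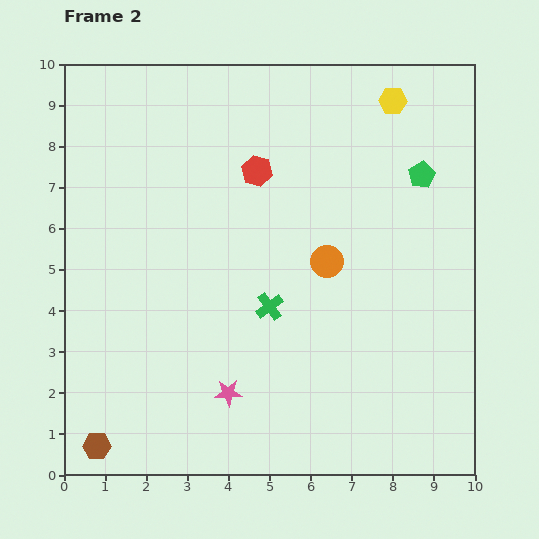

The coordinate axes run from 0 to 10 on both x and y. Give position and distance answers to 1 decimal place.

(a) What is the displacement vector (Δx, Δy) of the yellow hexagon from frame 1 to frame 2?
(0.6, 0.7)

The yellow hexagon was at (7.4, 8.4) in frame 1 and (8.0, 9.1) in frame 2.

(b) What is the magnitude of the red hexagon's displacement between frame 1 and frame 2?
2.9

The red hexagon moved from (1.9, 8.2) to (4.7, 7.4), a distance of √(2.8² + 0.8²) ≈ 2.9.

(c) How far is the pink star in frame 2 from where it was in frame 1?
1.4

The pink star moved from (5.2, 1.2) to (4.0, 2.0), a distance of √(1.2² + 0.8²) ≈ 1.4.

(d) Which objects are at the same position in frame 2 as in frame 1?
the brown hexagon, the green pentagon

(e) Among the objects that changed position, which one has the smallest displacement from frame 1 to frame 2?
the yellow hexagon

(moved 0.9)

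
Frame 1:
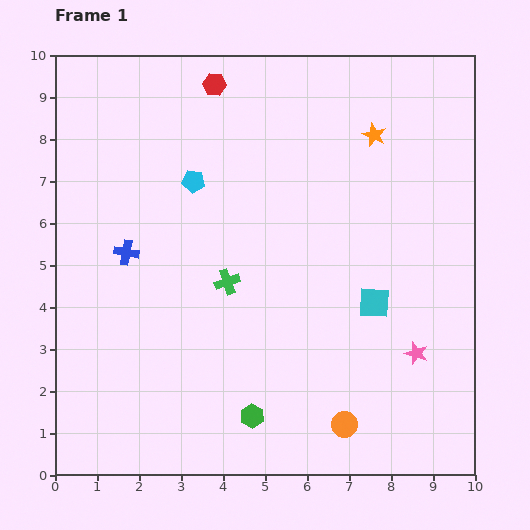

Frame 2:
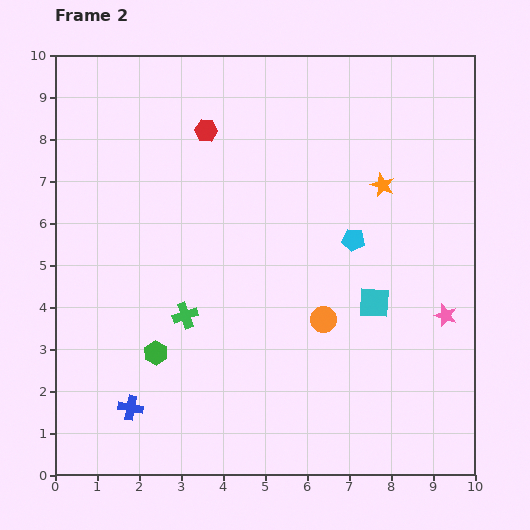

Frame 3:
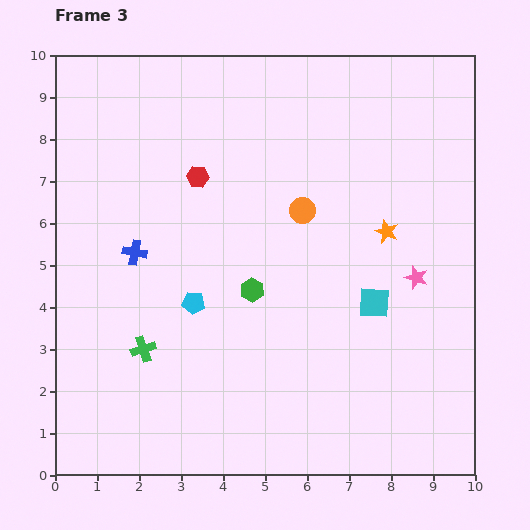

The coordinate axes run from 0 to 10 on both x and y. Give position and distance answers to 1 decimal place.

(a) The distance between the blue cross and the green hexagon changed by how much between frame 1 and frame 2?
-3.5

Distance in frame 1: 4.9. Distance in frame 2: 1.4.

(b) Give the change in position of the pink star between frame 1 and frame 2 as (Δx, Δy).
(0.7, 0.9)

The pink star was at (8.6, 2.9) in frame 1 and (9.3, 3.8) in frame 2.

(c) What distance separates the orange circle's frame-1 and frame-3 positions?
5.2

The orange circle moved from (6.9, 1.2) to (5.9, 6.3), a distance of √(1.0² + 5.1²) ≈ 5.2.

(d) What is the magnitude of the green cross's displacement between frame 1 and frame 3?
2.6

The green cross moved from (4.1, 4.6) to (2.1, 3.0), a distance of √(2.0² + 1.6²) ≈ 2.6.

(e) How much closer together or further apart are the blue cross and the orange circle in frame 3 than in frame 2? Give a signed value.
-1.0

Distance in frame 2: 5.1. Distance in frame 3: 4.1.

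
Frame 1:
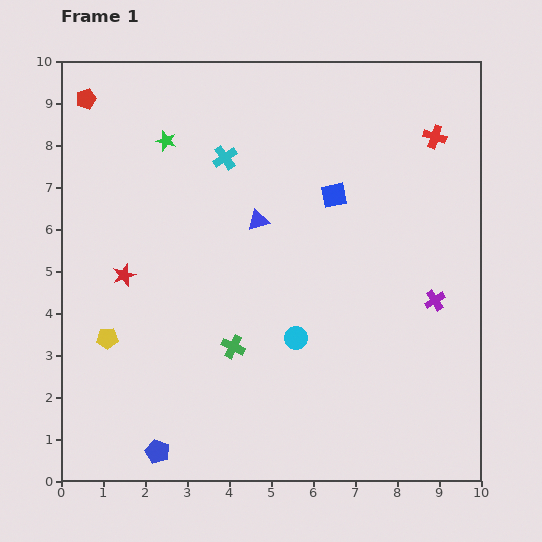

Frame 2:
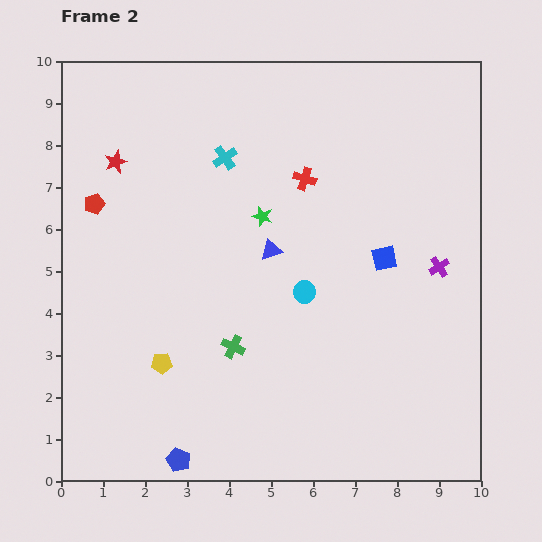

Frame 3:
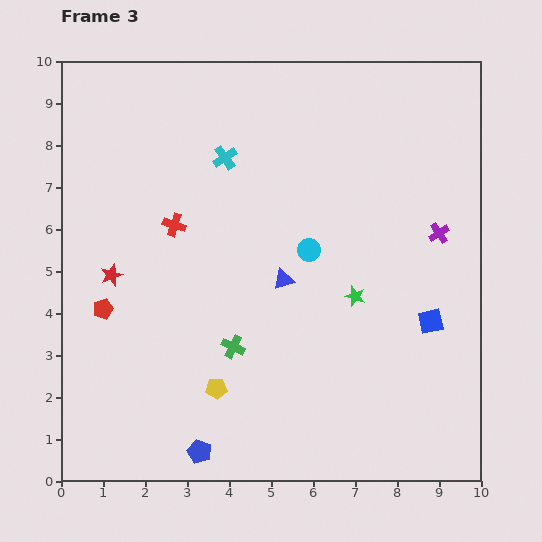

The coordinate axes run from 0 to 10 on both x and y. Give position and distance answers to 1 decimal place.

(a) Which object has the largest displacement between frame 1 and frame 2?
the red cross

(moved 3.3; next 2.9)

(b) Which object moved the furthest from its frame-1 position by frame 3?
the red cross

(moved 6.5; next 5.8)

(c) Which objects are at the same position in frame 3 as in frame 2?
the cyan cross, the green cross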